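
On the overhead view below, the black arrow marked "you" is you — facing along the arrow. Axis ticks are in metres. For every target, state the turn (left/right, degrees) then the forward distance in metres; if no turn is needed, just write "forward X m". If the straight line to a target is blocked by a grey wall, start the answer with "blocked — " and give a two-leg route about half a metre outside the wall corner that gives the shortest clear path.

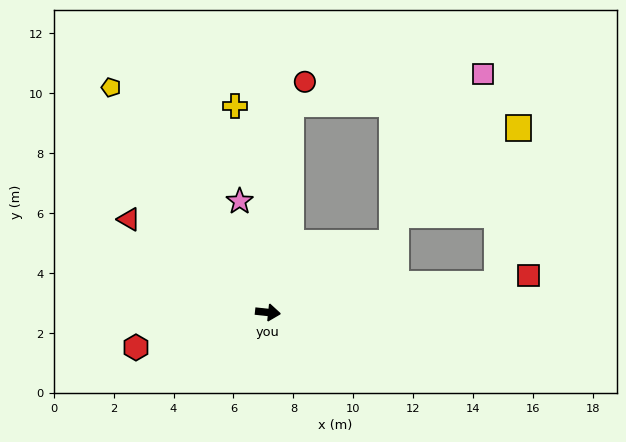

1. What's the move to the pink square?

blocked — turn left 89°, forward 7.0 m, then turn right 74°, forward 6.4 m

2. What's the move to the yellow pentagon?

turn left 131°, forward 9.2 m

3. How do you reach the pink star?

turn left 110°, forward 3.8 m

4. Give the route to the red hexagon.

turn right 159°, forward 4.6 m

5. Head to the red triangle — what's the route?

turn left 152°, forward 5.6 m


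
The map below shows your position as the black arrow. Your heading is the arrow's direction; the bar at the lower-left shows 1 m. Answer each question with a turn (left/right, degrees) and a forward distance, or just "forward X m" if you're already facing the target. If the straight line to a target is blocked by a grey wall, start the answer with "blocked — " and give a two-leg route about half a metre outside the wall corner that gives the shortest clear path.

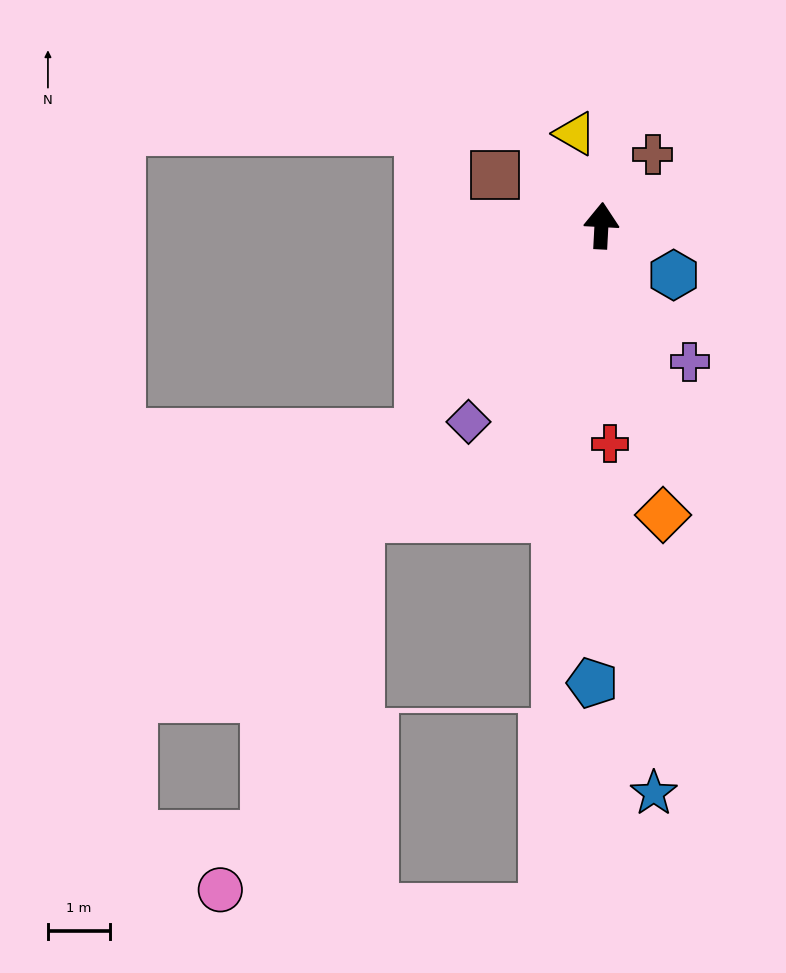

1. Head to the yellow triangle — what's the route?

turn left 19°, forward 1.5 m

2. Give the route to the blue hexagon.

turn right 121°, forward 1.4 m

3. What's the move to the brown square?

turn left 68°, forward 1.9 m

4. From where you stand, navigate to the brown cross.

turn right 33°, forward 1.4 m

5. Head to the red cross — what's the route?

turn right 175°, forward 3.5 m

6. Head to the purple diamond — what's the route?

turn left 149°, forward 3.8 m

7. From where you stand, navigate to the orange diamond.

turn right 165°, forward 4.7 m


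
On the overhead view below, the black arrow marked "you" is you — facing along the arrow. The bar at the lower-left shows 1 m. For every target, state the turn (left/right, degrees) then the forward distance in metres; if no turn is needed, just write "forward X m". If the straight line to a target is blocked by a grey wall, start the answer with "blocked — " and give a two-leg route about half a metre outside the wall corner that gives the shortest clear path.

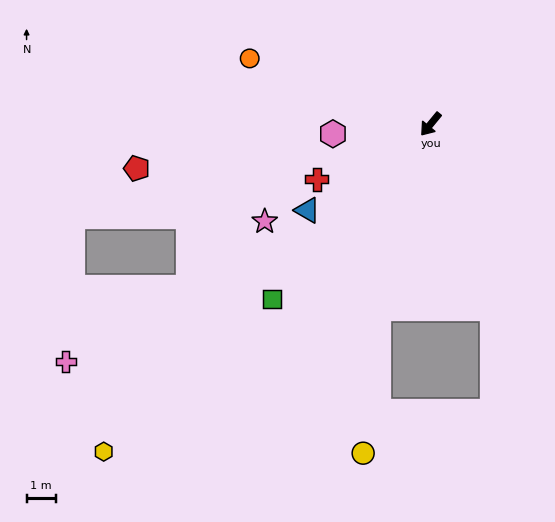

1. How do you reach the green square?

turn right 3°, forward 8.1 m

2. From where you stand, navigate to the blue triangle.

turn right 16°, forward 5.1 m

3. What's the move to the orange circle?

turn right 71°, forward 6.6 m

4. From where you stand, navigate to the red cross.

turn right 25°, forward 4.3 m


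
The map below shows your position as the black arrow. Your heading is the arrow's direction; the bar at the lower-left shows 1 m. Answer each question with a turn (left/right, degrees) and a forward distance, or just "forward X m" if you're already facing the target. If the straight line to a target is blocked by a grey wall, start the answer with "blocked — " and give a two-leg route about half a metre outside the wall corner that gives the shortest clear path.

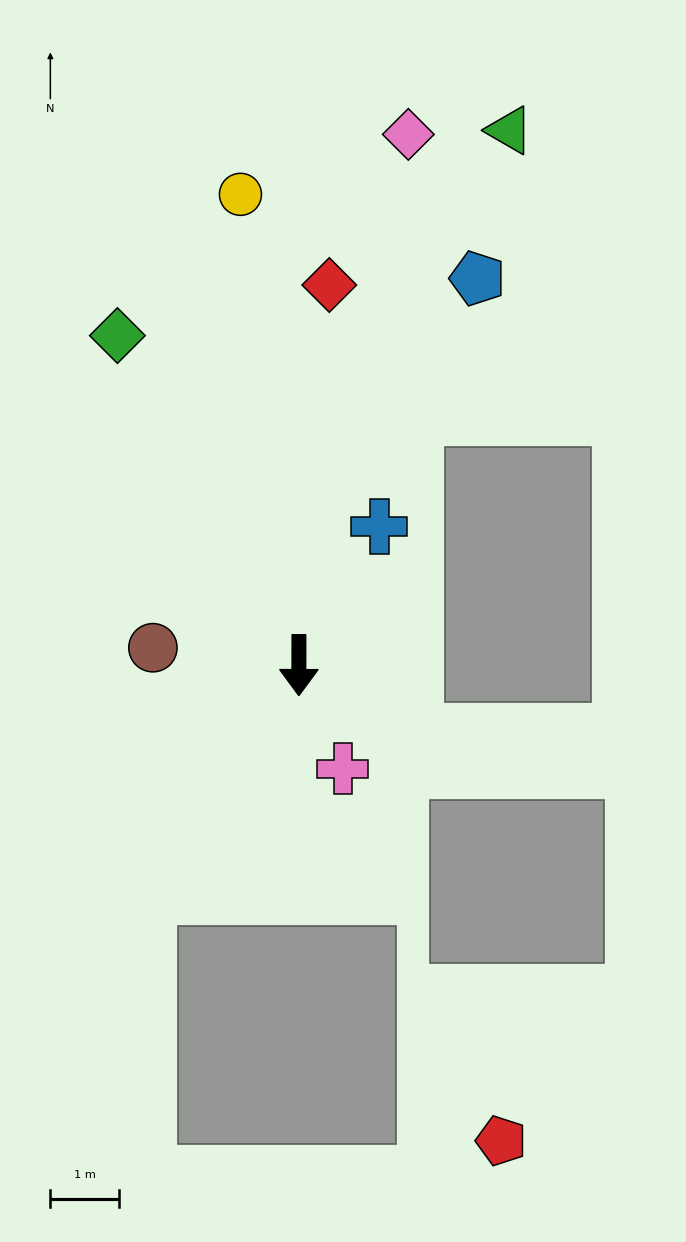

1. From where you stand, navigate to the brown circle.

turn right 97°, forward 2.1 m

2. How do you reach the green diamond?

turn right 151°, forward 5.5 m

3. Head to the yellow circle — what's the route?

turn right 173°, forward 6.9 m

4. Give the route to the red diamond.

turn left 176°, forward 5.5 m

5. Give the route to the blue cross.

turn left 150°, forward 2.3 m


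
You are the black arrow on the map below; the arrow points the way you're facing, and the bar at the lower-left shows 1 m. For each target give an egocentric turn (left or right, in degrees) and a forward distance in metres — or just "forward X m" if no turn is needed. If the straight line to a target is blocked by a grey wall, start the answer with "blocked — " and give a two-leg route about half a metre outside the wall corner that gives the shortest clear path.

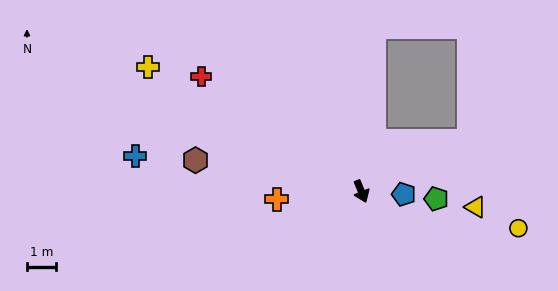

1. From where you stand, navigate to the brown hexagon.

turn right 123°, forward 5.9 m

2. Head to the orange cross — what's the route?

turn right 107°, forward 2.9 m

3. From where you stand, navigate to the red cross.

turn right 148°, forward 6.8 m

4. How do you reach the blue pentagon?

turn left 64°, forward 1.5 m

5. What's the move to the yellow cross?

turn right 143°, forward 8.6 m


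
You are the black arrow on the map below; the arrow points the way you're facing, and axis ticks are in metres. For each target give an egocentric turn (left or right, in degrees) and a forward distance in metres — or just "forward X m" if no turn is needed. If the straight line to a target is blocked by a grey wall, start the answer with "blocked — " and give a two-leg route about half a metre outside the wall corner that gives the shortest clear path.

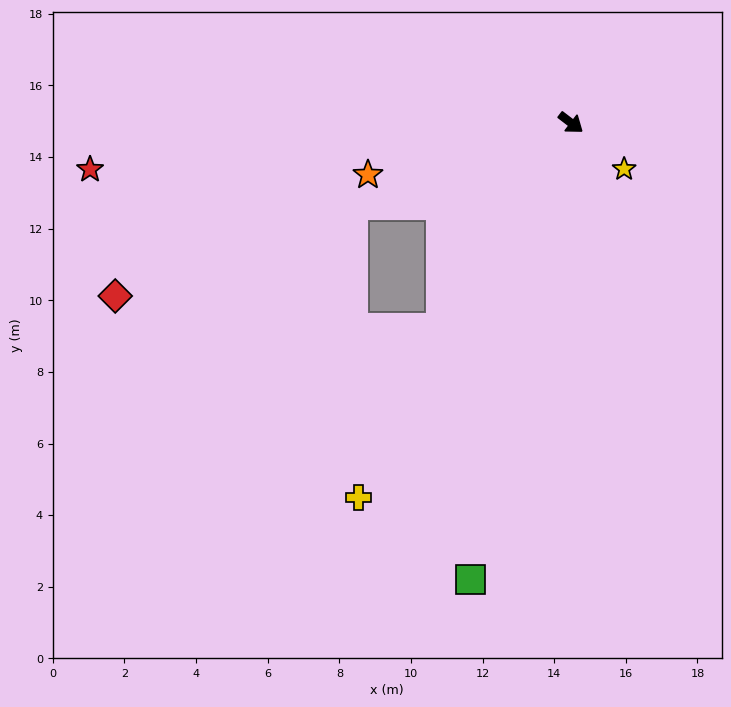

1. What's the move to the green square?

turn right 65°, forward 13.1 m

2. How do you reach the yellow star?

turn right 4°, forward 2.0 m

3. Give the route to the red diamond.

turn right 122°, forward 13.6 m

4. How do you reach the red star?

turn right 137°, forward 13.5 m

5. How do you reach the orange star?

turn right 128°, forward 5.9 m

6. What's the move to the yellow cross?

turn right 82°, forward 12.0 m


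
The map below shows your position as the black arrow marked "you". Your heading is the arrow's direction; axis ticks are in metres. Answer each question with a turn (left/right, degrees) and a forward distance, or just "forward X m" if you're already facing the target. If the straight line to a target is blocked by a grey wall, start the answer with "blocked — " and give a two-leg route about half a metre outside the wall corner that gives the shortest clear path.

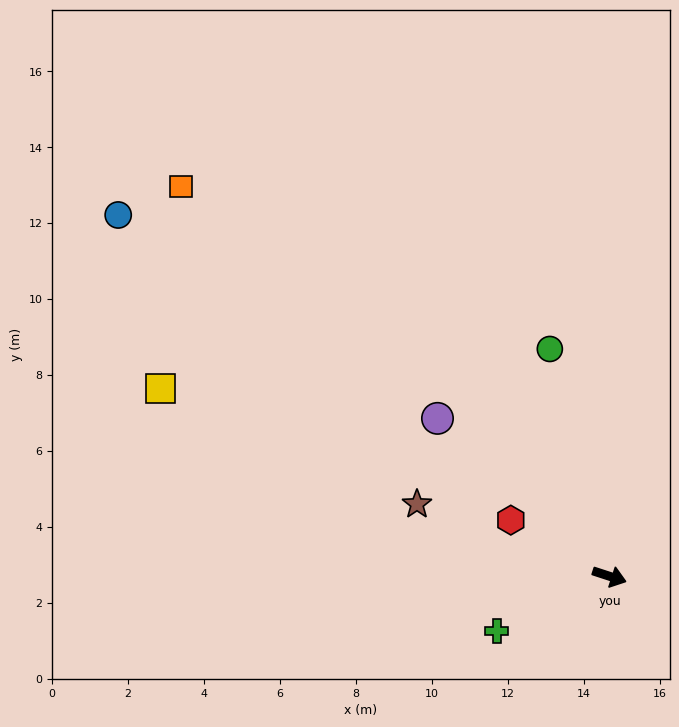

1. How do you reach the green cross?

turn right 136°, forward 3.3 m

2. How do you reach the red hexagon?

turn left 168°, forward 3.0 m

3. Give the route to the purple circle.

turn left 156°, forward 6.1 m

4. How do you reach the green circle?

turn left 123°, forward 6.2 m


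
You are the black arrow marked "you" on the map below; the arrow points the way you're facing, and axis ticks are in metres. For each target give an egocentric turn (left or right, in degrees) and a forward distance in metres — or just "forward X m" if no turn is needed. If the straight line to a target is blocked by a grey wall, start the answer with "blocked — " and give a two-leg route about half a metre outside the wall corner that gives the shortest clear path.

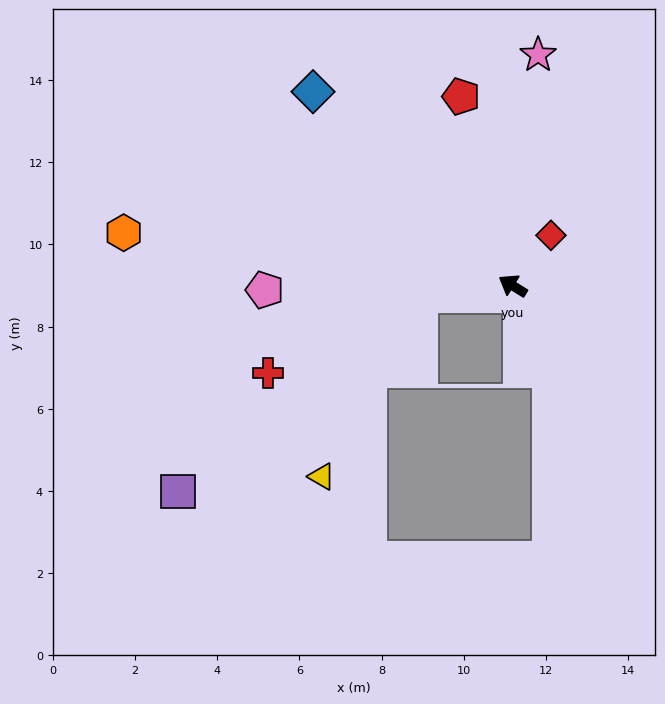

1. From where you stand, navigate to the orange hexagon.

turn left 24°, forward 9.6 m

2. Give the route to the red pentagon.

turn right 43°, forward 4.8 m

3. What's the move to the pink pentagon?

turn left 33°, forward 6.0 m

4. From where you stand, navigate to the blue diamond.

turn right 12°, forward 6.8 m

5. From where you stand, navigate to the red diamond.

turn right 95°, forward 1.5 m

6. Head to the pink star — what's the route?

turn right 65°, forward 5.6 m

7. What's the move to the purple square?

blocked — turn left 38°, forward 2.3 m, then turn left 33°, forward 7.6 m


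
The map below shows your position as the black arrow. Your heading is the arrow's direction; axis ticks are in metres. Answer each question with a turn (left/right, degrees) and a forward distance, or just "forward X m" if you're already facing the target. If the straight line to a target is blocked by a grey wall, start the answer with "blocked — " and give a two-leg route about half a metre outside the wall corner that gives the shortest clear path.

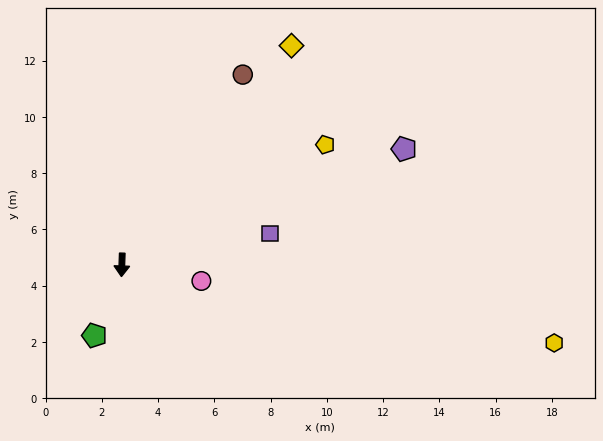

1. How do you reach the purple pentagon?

turn left 114°, forward 10.8 m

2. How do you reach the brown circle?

turn left 150°, forward 8.0 m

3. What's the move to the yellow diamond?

turn left 144°, forward 9.9 m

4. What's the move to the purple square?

turn left 104°, forward 5.4 m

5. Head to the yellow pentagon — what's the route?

turn left 123°, forward 8.4 m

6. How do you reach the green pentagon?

turn right 19°, forward 2.7 m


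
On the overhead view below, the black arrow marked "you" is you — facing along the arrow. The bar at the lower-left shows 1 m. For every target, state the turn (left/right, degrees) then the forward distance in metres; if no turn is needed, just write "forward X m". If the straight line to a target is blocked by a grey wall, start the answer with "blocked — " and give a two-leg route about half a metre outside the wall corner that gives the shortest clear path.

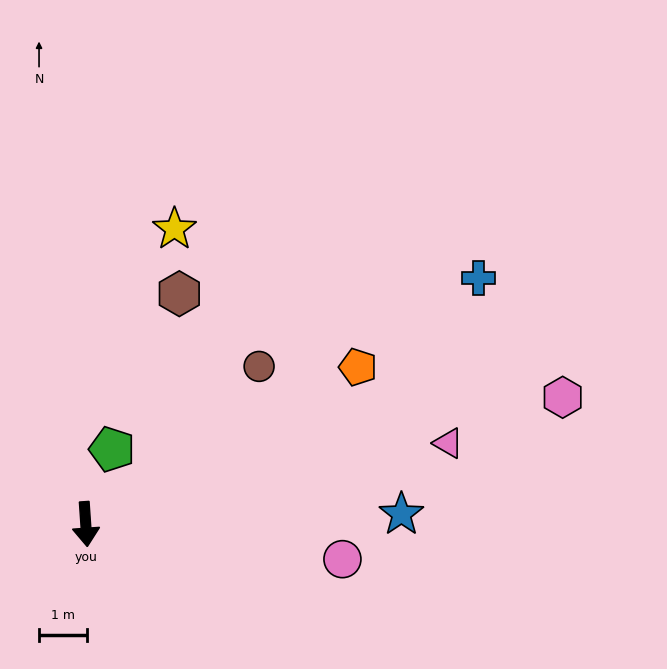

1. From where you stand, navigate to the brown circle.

turn left 128°, forward 4.8 m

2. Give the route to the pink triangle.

turn left 99°, forward 7.7 m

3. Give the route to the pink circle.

turn left 78°, forward 5.4 m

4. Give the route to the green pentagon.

turn left 157°, forward 1.6 m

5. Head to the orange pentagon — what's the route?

turn left 116°, forward 6.5 m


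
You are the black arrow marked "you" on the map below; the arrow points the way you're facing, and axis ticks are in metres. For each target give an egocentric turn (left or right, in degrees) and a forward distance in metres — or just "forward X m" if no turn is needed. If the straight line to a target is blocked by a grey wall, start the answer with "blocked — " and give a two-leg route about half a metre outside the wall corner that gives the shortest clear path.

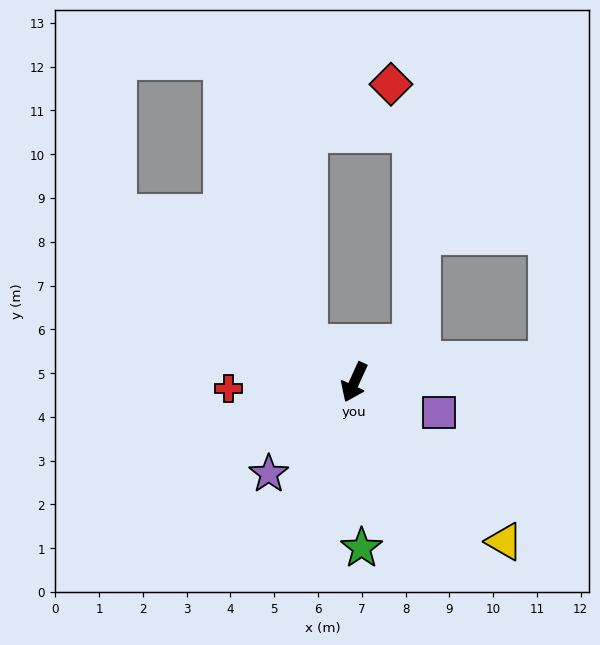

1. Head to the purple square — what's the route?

turn left 95°, forward 2.1 m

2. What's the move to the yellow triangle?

turn left 68°, forward 5.0 m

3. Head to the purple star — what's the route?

turn right 19°, forward 2.9 m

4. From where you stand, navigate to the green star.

turn left 27°, forward 3.8 m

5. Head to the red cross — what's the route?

turn right 63°, forward 2.9 m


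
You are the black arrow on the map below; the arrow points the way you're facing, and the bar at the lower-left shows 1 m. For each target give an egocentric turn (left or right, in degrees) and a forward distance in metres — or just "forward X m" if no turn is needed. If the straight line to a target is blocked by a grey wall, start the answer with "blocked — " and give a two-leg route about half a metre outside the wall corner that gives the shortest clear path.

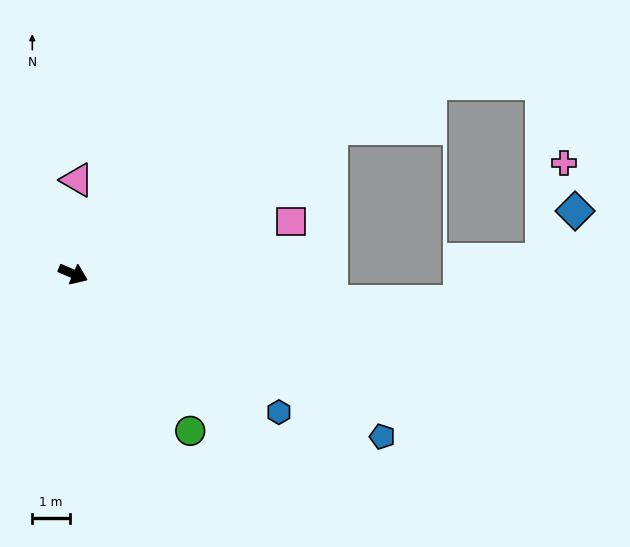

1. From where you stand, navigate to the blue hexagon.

turn right 11°, forward 6.6 m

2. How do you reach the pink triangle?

turn left 111°, forward 2.5 m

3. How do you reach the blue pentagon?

turn right 4°, forward 9.3 m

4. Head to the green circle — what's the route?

turn right 30°, forward 5.2 m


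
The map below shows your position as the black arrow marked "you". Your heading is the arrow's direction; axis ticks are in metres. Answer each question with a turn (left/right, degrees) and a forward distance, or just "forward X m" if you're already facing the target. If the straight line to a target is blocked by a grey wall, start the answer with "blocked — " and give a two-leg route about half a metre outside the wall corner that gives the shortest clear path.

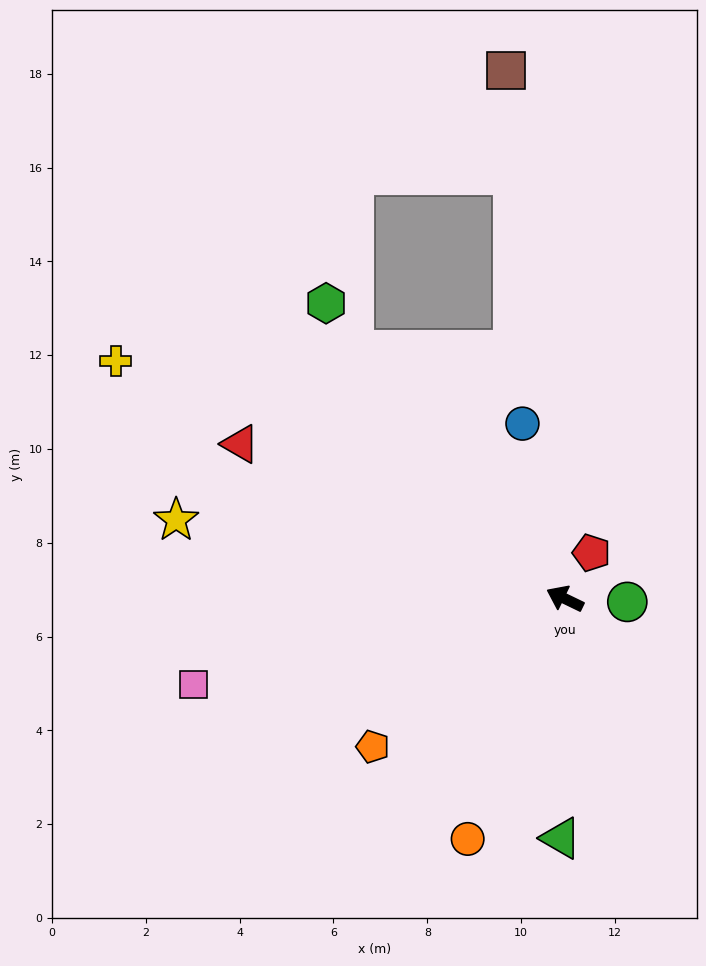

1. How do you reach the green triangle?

turn left 115°, forward 5.1 m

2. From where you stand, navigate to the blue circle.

turn right 51°, forward 3.8 m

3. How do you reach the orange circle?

turn left 94°, forward 5.5 m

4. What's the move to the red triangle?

forward 7.7 m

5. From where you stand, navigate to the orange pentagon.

turn left 63°, forward 5.2 m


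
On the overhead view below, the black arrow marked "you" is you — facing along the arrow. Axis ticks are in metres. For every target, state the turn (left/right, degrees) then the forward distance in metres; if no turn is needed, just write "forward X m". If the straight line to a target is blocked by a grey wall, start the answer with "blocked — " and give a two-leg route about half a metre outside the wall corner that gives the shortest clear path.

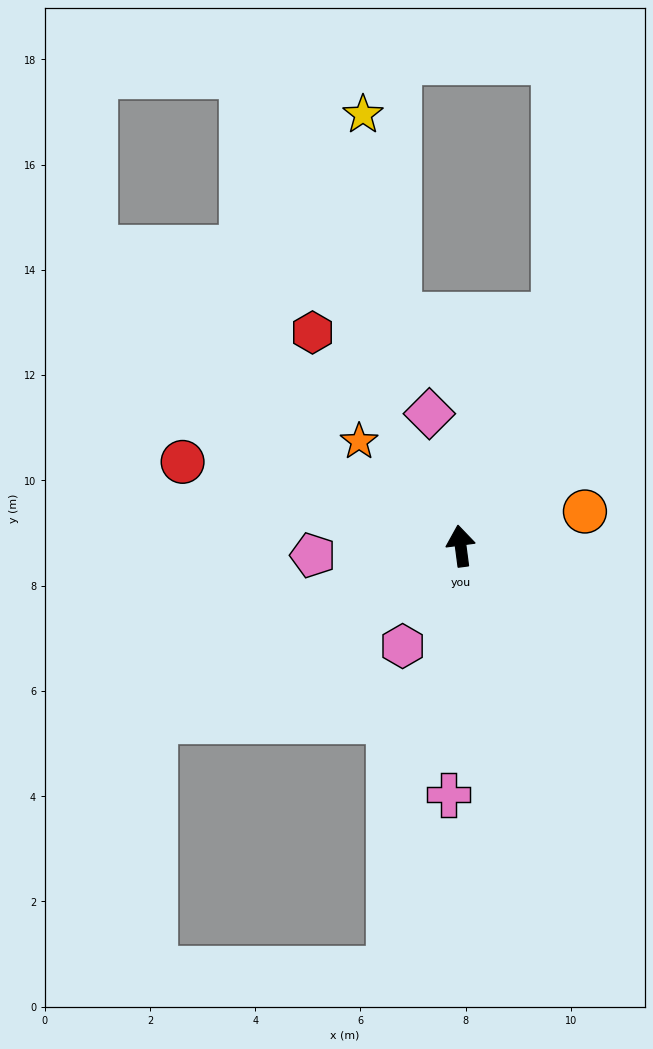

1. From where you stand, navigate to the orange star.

turn left 37°, forward 2.8 m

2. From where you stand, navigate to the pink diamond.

turn left 6°, forward 2.6 m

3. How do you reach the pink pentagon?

turn left 86°, forward 2.8 m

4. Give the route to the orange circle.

turn right 82°, forward 2.4 m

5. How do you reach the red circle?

turn left 66°, forward 5.5 m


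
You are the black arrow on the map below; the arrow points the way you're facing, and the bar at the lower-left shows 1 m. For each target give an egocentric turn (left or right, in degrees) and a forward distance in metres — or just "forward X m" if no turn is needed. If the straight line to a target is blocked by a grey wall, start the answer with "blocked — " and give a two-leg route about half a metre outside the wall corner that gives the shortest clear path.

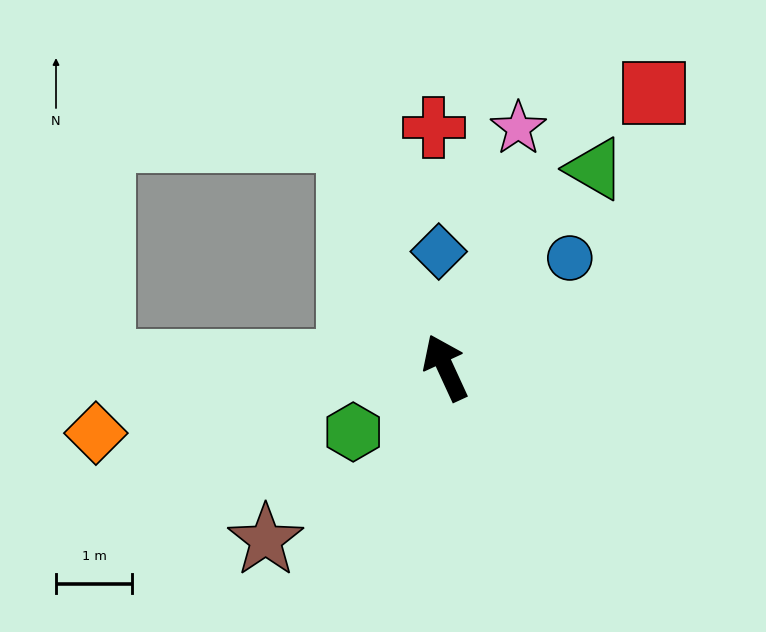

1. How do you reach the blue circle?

turn right 73°, forward 2.2 m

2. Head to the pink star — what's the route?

turn right 42°, forward 3.3 m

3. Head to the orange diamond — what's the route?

turn left 76°, forward 4.7 m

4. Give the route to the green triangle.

turn right 62°, forward 3.3 m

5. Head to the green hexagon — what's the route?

turn left 100°, forward 1.5 m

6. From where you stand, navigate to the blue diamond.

turn right 21°, forward 1.5 m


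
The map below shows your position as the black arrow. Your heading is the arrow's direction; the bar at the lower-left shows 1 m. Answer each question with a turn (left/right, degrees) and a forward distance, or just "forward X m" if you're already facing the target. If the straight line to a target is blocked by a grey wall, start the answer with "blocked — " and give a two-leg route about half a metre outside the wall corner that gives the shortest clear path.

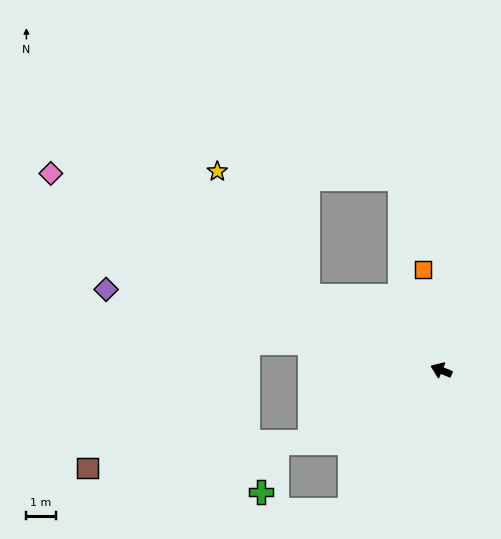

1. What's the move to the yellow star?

blocked — turn right 7°, forward 5.2 m, then turn right 25°, forward 5.3 m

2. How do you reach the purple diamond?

turn left 9°, forward 11.8 m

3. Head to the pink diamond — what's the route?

turn right 4°, forward 14.9 m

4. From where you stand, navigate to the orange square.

turn right 57°, forward 3.5 m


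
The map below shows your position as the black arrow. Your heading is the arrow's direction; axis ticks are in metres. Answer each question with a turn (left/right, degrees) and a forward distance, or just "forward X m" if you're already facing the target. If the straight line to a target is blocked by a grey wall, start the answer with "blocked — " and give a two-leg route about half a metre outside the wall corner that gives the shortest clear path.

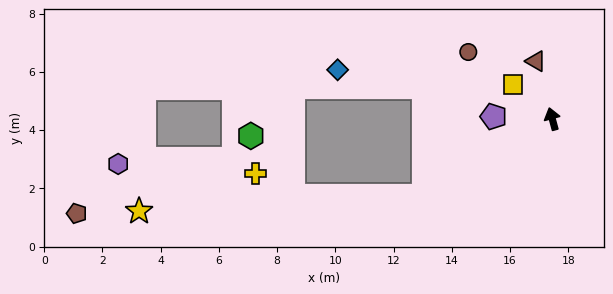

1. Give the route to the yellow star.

blocked — turn left 106°, forward 5.1 m, then turn right 28°, forward 9.8 m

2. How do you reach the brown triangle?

forward 2.1 m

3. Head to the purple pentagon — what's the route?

turn left 73°, forward 2.0 m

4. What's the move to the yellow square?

turn left 34°, forward 1.8 m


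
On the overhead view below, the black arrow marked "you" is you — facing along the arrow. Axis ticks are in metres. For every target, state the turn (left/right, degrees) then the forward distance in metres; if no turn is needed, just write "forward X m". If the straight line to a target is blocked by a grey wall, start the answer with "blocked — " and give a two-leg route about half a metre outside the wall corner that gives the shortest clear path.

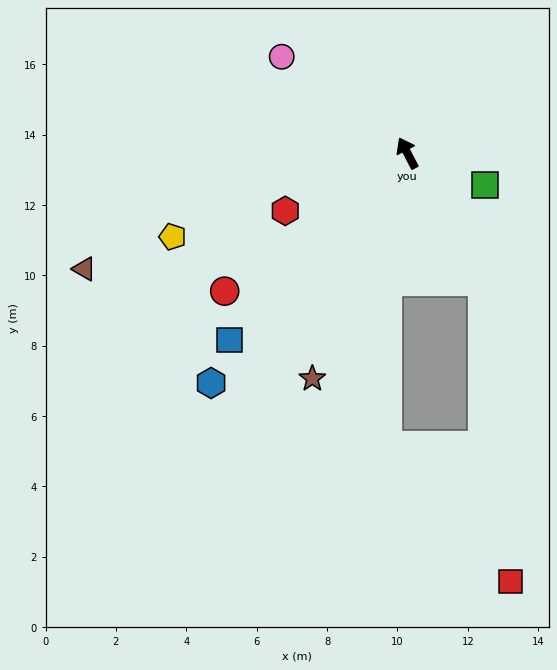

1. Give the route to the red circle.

turn left 100°, forward 6.5 m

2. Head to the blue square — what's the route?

turn left 109°, forward 7.3 m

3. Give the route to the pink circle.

turn left 25°, forward 4.5 m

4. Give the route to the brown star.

turn left 130°, forward 7.0 m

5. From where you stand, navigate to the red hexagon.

turn left 88°, forward 3.8 m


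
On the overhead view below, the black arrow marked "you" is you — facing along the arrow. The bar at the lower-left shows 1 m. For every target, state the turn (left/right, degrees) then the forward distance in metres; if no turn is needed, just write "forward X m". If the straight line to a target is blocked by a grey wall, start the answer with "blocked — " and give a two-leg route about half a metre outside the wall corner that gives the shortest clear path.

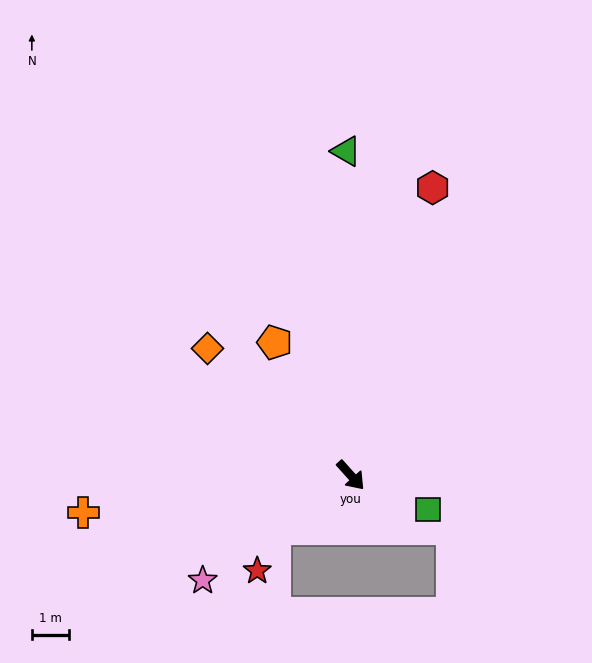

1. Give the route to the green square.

turn left 24°, forward 2.3 m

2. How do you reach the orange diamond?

turn right 173°, forward 5.1 m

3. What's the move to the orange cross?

turn right 124°, forward 7.2 m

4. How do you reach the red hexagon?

turn left 122°, forward 8.0 m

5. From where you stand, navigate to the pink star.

turn right 97°, forward 4.9 m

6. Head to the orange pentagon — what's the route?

turn left 168°, forward 4.1 m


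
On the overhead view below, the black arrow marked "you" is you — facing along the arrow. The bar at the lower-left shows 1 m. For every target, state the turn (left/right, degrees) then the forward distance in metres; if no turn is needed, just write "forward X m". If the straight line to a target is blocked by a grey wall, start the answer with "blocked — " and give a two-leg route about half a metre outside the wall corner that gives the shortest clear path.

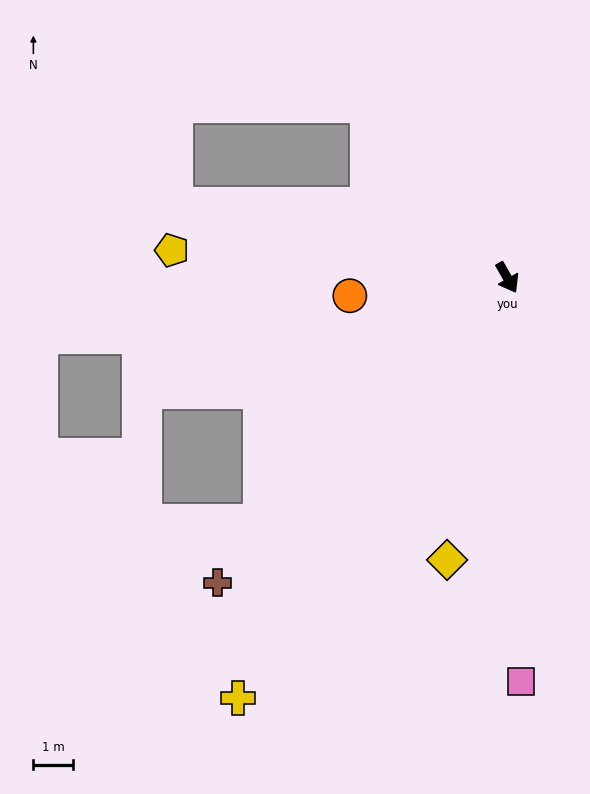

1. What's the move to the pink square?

turn right 28°, forward 10.1 m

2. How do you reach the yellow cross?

turn right 62°, forward 12.5 m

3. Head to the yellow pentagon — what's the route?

turn right 124°, forward 8.4 m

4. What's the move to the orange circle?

turn right 113°, forward 4.0 m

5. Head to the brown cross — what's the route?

turn right 73°, forward 10.5 m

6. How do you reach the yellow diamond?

turn right 42°, forward 7.2 m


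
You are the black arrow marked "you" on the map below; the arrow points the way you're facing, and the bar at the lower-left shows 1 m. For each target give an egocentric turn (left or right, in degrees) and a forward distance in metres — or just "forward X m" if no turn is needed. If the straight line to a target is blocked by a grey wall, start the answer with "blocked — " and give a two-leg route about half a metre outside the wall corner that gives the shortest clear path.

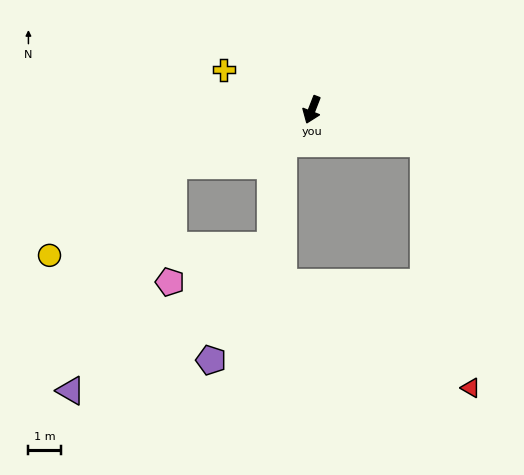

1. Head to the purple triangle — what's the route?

blocked — turn right 47°, forward 4.6 m, then turn left 44°, forward 7.6 m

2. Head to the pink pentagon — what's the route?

blocked — turn right 47°, forward 4.6 m, then turn left 67°, forward 3.6 m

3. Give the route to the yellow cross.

turn right 93°, forward 3.0 m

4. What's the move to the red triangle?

blocked — turn left 94°, forward 3.6 m, then turn right 62°, forward 7.7 m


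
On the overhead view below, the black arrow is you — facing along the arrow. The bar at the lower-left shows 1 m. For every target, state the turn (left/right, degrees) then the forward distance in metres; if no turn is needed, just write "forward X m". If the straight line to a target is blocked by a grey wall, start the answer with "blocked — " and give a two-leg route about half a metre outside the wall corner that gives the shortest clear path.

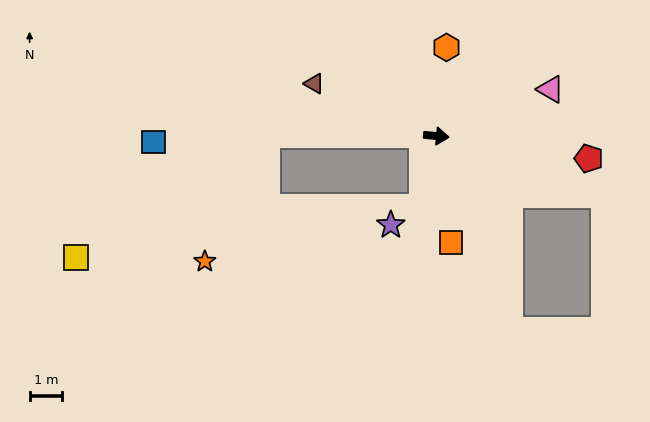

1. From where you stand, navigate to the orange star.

blocked — turn right 175°, forward 5.3 m, then turn left 65°, forward 4.4 m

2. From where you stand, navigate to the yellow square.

blocked — turn right 175°, forward 5.3 m, then turn left 33°, forward 7.0 m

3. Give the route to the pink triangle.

turn left 28°, forward 3.8 m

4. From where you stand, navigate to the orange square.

turn right 77°, forward 3.3 m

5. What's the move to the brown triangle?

turn left 162°, forward 4.1 m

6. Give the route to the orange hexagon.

turn left 89°, forward 2.8 m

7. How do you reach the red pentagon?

turn right 3°, forward 4.8 m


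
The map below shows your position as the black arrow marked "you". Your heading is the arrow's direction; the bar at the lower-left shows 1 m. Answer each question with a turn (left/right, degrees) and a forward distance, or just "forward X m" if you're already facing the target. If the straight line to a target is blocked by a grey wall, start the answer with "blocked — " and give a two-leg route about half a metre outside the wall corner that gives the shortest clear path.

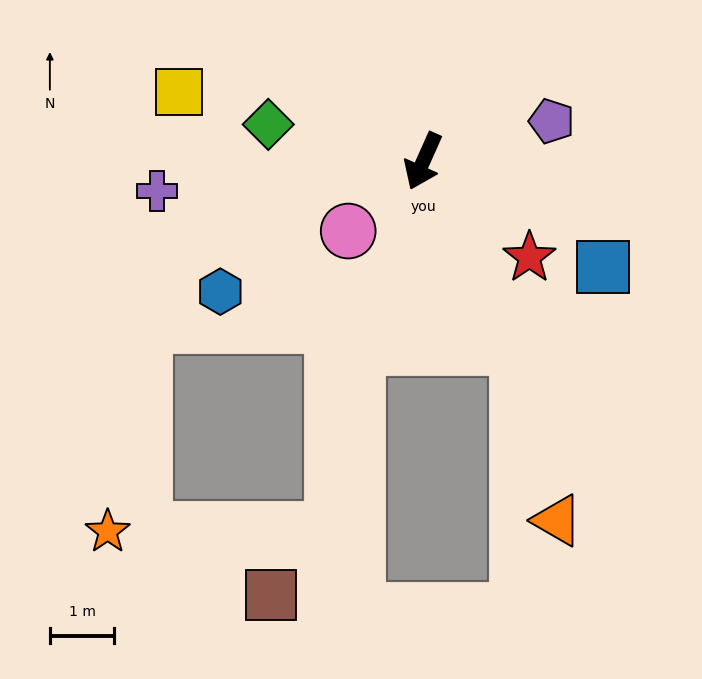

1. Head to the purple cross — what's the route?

turn right 60°, forward 4.2 m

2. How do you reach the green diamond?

turn right 79°, forward 2.5 m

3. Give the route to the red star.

turn left 72°, forward 2.2 m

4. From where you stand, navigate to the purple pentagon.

turn left 131°, forward 2.1 m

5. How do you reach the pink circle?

turn right 23°, forward 1.6 m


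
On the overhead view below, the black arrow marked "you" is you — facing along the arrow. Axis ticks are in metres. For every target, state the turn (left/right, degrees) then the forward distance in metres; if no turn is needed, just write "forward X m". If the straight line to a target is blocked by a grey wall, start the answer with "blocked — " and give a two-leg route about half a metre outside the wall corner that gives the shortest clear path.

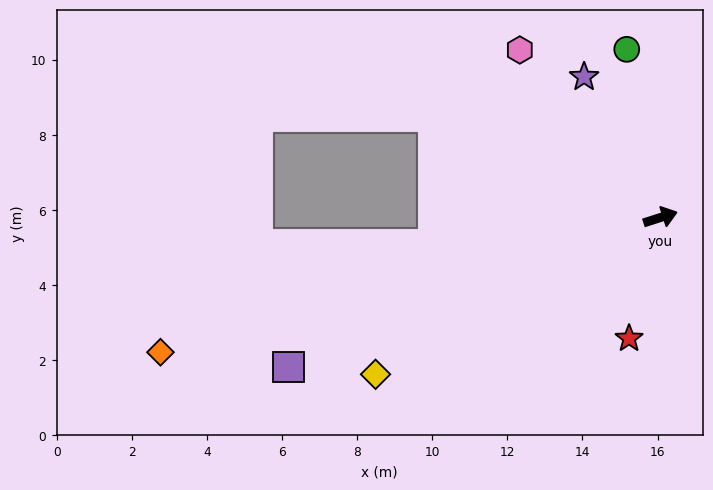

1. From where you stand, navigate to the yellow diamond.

turn right 169°, forward 8.7 m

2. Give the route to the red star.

turn right 122°, forward 3.3 m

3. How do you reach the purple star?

turn left 101°, forward 4.3 m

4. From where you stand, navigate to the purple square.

turn right 176°, forward 10.7 m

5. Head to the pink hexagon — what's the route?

turn left 112°, forward 5.8 m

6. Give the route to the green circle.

turn left 84°, forward 4.6 m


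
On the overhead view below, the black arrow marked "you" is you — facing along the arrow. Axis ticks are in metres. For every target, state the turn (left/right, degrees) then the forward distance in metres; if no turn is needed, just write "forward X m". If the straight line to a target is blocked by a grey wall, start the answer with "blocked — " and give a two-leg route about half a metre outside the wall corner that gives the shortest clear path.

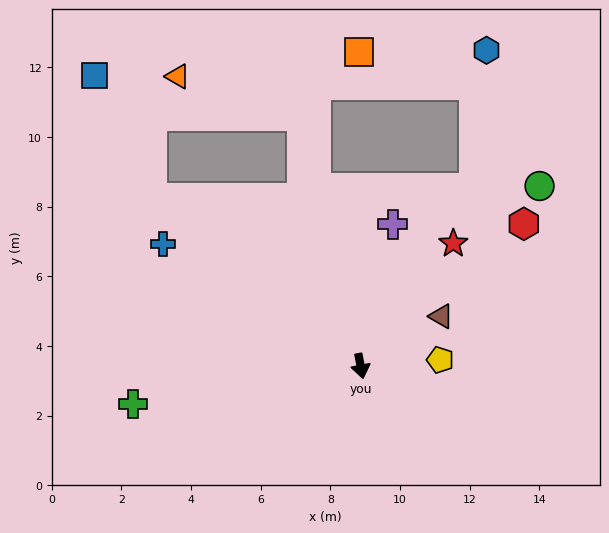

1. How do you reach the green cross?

turn right 91°, forward 6.6 m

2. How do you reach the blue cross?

turn right 132°, forward 6.7 m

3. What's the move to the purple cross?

turn left 156°, forward 4.2 m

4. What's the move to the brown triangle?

turn left 111°, forward 2.7 m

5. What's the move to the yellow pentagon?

turn left 84°, forward 2.3 m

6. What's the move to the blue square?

blocked — turn right 140°, forward 7.7 m, then turn right 25°, forward 3.9 m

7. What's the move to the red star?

turn left 132°, forward 4.4 m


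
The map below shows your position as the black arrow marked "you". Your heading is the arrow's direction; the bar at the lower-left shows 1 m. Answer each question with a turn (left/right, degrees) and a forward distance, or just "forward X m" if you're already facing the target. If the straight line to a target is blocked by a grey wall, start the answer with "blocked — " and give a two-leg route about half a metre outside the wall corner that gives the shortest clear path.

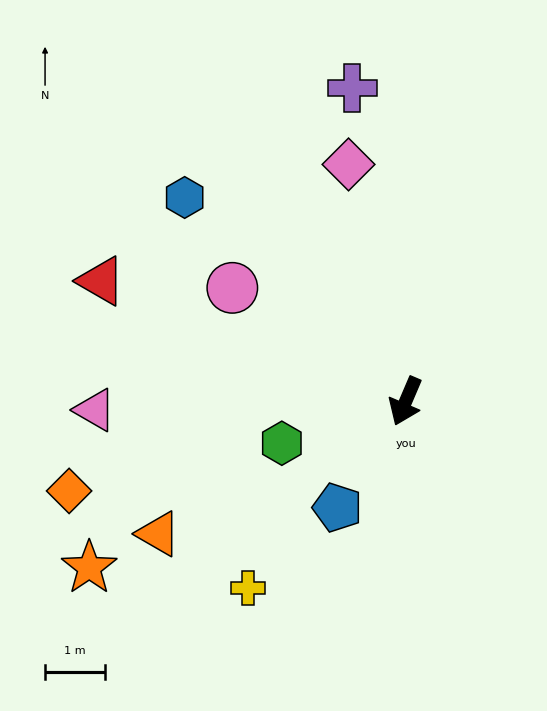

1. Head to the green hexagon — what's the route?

turn right 48°, forward 2.2 m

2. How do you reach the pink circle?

turn right 100°, forward 3.5 m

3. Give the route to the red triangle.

turn right 88°, forward 5.5 m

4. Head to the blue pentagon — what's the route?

turn right 10°, forward 2.1 m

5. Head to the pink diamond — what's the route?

turn right 143°, forward 4.1 m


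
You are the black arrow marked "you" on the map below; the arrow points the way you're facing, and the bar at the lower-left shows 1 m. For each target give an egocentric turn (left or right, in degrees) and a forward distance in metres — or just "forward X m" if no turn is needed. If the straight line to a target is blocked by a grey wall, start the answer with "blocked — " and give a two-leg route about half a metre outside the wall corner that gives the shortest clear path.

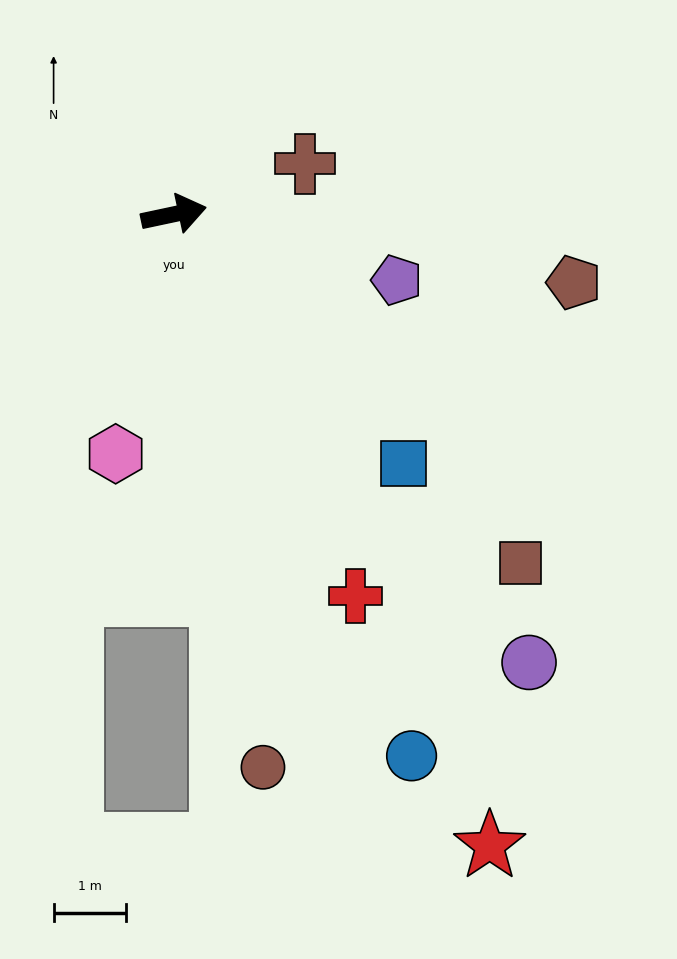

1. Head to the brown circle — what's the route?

turn right 93°, forward 7.7 m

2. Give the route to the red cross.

turn right 77°, forward 5.8 m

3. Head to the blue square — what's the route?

turn right 59°, forward 4.7 m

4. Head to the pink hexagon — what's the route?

turn right 116°, forward 3.4 m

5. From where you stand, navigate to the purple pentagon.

turn right 28°, forward 3.2 m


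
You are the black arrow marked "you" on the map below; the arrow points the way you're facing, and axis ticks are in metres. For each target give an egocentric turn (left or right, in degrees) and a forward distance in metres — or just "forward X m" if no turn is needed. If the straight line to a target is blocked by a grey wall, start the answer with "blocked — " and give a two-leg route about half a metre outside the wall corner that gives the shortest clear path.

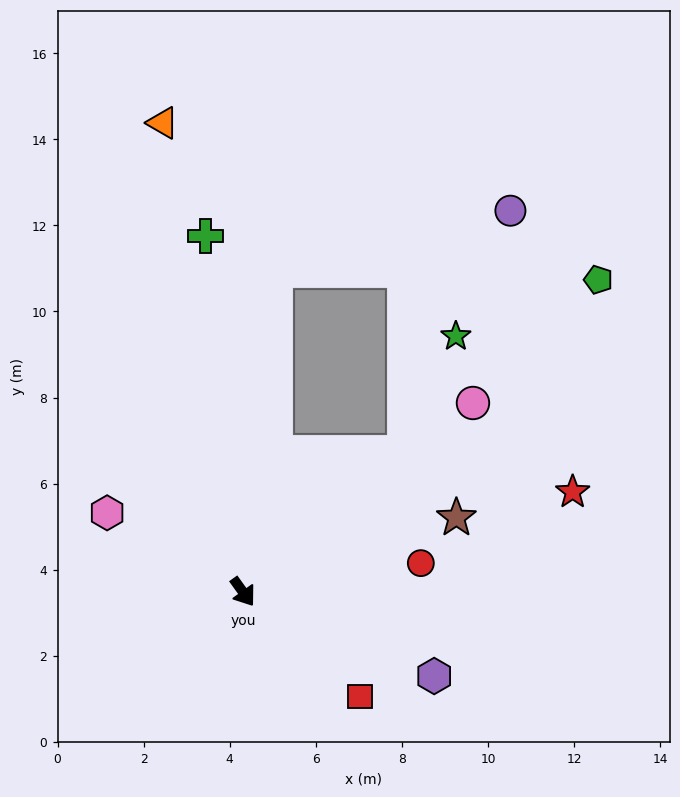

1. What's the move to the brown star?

turn left 74°, forward 5.2 m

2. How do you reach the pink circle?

turn left 94°, forward 6.9 m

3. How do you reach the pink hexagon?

turn right 156°, forward 3.7 m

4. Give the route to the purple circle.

blocked — turn left 139°, forward 7.5 m, then turn right 71°, forward 5.7 m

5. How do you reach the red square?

turn left 13°, forward 3.7 m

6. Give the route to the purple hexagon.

turn left 31°, forward 4.9 m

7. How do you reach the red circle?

turn left 64°, forward 4.2 m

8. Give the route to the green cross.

turn left 150°, forward 8.3 m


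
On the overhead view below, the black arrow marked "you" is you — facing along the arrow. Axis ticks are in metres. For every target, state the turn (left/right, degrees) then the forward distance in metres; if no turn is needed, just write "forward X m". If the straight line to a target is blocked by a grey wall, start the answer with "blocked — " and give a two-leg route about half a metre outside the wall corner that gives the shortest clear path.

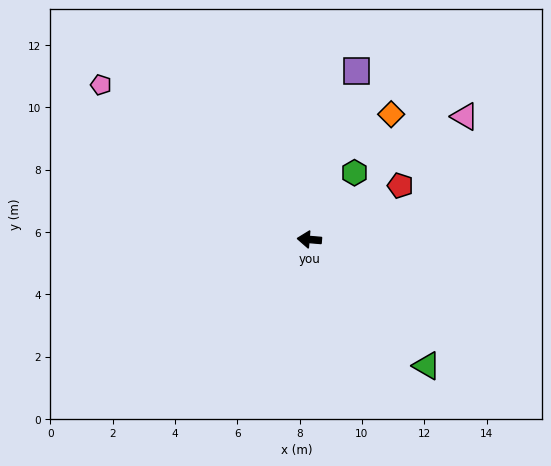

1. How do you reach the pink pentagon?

turn right 32°, forward 8.3 m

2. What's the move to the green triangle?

turn left 138°, forward 5.5 m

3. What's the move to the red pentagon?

turn right 145°, forward 3.4 m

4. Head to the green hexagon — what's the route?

turn right 119°, forward 2.6 m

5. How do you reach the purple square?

turn right 101°, forward 5.6 m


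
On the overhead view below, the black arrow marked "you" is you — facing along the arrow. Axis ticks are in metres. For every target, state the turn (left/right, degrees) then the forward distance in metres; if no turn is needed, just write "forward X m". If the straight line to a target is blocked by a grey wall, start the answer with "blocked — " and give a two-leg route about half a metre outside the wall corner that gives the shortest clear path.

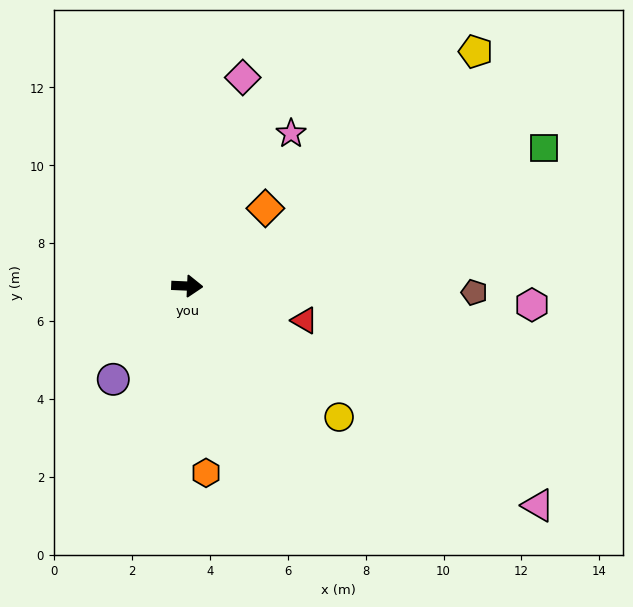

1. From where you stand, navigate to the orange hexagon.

turn right 82°, forward 4.8 m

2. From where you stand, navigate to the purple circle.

turn right 126°, forward 3.1 m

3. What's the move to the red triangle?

turn right 14°, forward 3.1 m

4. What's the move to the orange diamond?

turn left 47°, forward 2.8 m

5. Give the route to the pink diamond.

turn left 78°, forward 5.5 m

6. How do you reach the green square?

turn left 24°, forward 9.8 m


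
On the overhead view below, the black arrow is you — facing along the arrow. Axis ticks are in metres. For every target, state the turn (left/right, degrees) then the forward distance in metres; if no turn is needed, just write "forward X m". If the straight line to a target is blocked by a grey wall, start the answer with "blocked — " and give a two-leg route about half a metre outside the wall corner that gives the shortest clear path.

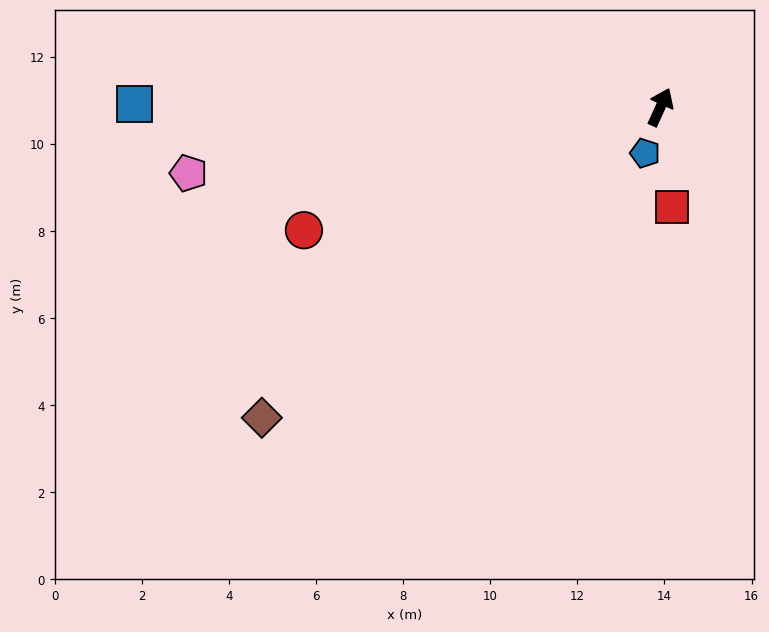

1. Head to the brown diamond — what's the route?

turn left 152°, forward 11.6 m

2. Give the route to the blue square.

turn left 114°, forward 12.1 m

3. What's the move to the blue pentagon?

turn right 174°, forward 1.1 m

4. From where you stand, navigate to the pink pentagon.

turn left 122°, forward 10.9 m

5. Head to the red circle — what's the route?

turn left 133°, forward 8.7 m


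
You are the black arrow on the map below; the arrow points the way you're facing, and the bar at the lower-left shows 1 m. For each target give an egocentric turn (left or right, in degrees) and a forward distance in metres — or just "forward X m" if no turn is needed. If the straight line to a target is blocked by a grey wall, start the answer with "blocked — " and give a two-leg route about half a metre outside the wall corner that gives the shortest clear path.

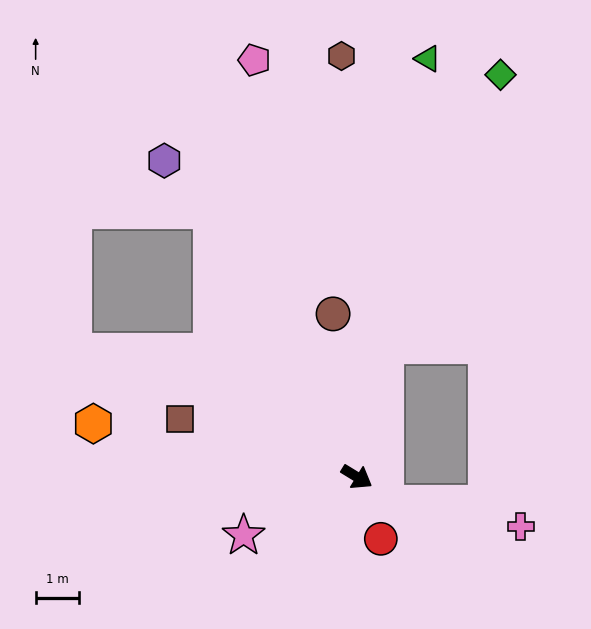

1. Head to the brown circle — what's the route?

turn left 130°, forward 3.8 m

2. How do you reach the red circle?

turn right 37°, forward 1.5 m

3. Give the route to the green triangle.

turn left 112°, forward 9.7 m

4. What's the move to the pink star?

turn right 121°, forward 2.9 m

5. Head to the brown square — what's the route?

turn right 167°, forward 4.2 m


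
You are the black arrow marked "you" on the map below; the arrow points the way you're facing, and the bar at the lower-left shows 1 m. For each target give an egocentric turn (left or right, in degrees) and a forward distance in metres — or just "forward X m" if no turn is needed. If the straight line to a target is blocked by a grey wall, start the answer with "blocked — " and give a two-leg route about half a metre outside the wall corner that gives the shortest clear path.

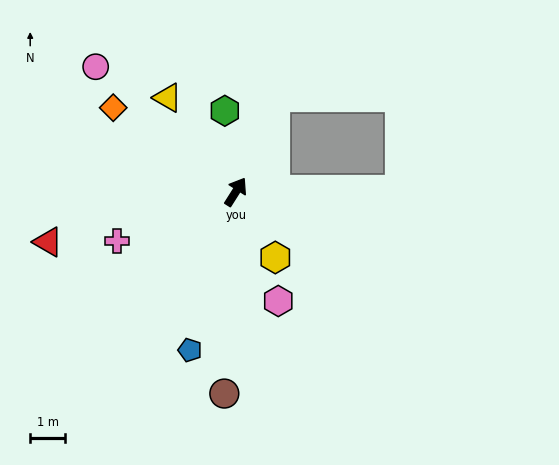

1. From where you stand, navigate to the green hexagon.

turn left 40°, forward 2.3 m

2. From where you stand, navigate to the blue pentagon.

turn right 164°, forward 4.7 m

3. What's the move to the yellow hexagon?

turn right 117°, forward 2.2 m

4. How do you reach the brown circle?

turn right 151°, forward 5.8 m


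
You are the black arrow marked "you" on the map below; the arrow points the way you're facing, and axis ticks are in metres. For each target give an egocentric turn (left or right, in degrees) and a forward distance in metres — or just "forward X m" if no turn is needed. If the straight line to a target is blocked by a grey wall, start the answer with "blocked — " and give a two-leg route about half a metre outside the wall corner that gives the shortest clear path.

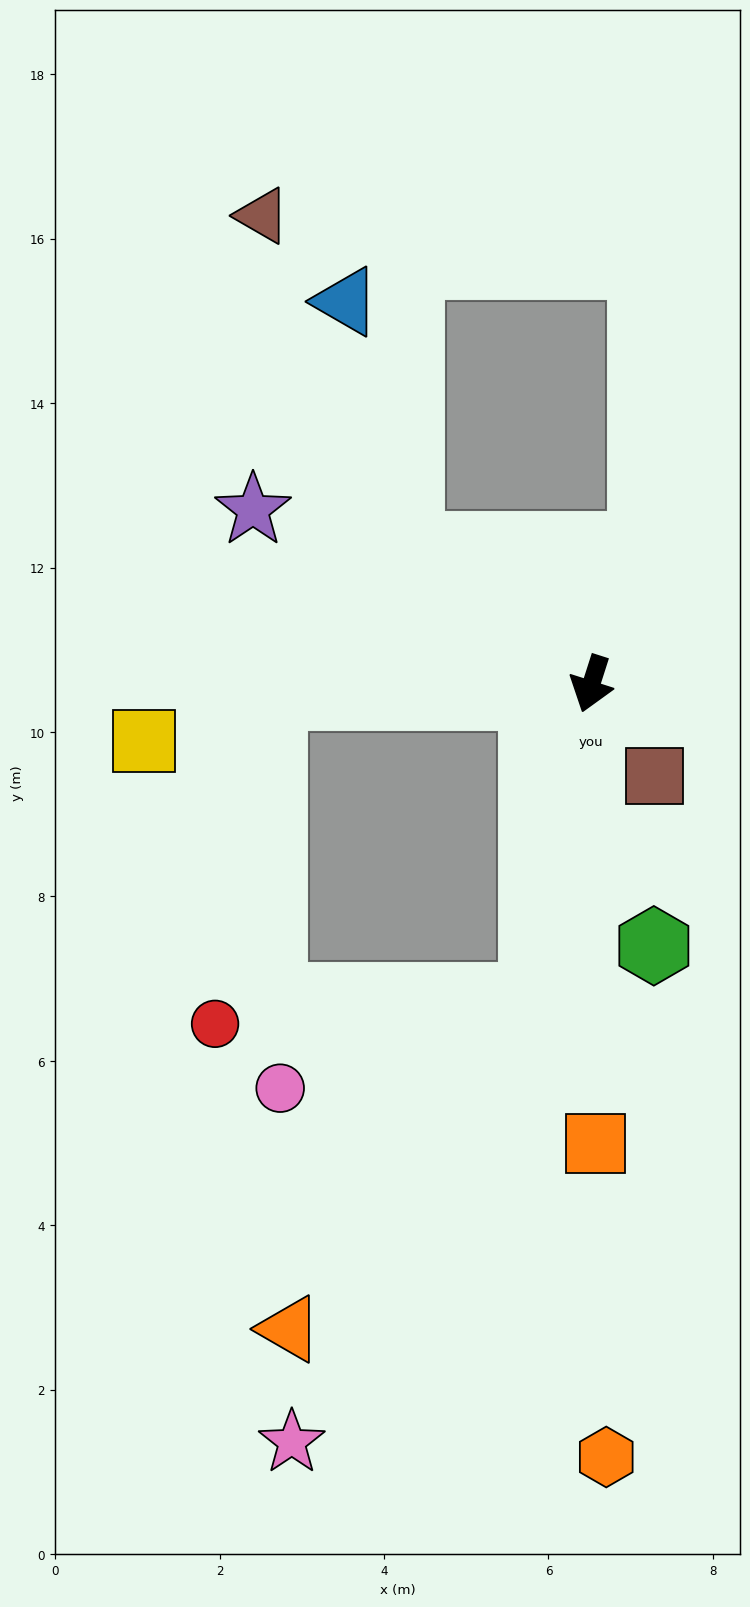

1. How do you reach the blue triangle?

blocked — turn right 109°, forward 2.8 m, then turn right 39°, forward 3.1 m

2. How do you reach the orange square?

turn left 18°, forward 5.6 m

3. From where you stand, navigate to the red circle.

blocked — turn left 7°, forward 3.9 m, then turn right 75°, forward 3.9 m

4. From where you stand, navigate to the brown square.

turn left 52°, forward 1.4 m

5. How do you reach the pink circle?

blocked — turn left 7°, forward 3.9 m, then turn right 60°, forward 3.3 m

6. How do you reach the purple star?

turn right 99°, forward 4.6 m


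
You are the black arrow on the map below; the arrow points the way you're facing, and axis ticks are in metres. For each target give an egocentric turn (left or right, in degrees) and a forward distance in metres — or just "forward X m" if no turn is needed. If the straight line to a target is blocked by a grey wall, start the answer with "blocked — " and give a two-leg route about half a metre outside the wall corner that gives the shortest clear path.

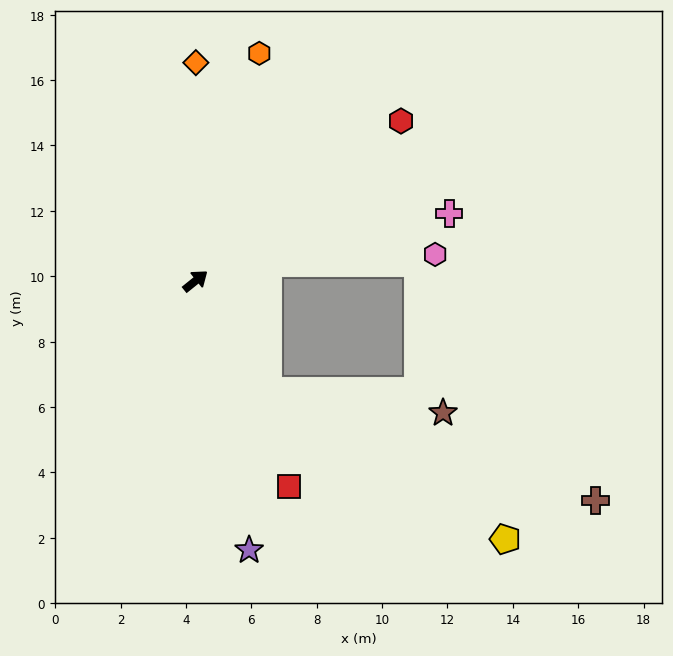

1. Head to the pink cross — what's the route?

turn right 24°, forward 8.0 m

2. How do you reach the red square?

turn right 104°, forward 6.9 m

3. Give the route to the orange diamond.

turn left 51°, forward 6.7 m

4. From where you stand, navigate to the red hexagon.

forward 8.0 m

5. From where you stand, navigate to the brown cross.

blocked — turn right 95°, forward 4.0 m, then turn left 38°, forward 10.5 m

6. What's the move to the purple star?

turn right 118°, forward 8.4 m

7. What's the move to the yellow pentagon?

blocked — turn right 95°, forward 4.0 m, then turn left 24°, forward 8.5 m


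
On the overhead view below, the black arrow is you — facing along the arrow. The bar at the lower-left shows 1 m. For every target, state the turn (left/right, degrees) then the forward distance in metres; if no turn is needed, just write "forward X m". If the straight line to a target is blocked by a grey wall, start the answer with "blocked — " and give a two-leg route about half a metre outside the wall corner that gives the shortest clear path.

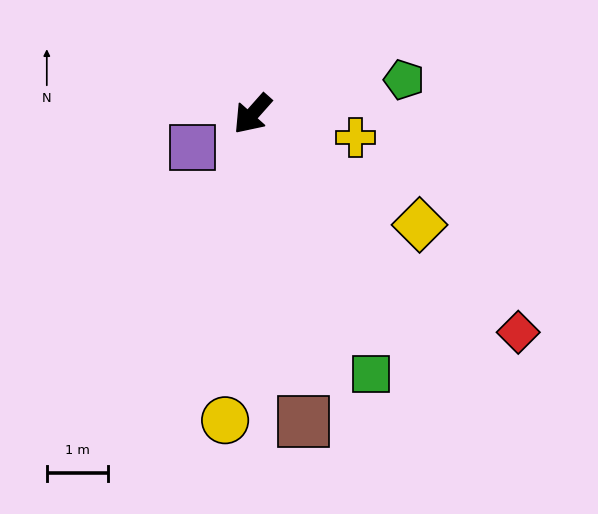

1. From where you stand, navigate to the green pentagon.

turn left 144°, forward 2.6 m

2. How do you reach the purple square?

turn right 19°, forward 1.1 m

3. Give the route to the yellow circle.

turn left 36°, forward 5.1 m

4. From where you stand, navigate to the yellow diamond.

turn left 98°, forward 3.3 m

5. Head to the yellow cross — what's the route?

turn left 119°, forward 1.7 m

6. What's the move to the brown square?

turn left 51°, forward 5.1 m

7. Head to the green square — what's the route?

turn left 66°, forward 4.7 m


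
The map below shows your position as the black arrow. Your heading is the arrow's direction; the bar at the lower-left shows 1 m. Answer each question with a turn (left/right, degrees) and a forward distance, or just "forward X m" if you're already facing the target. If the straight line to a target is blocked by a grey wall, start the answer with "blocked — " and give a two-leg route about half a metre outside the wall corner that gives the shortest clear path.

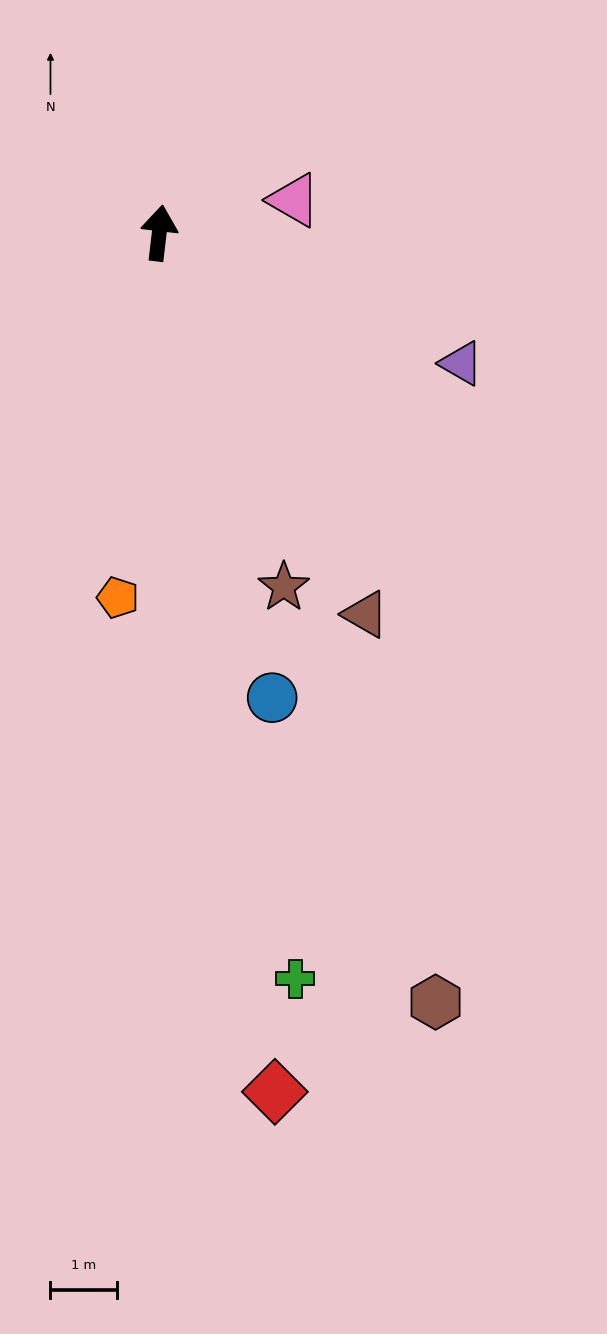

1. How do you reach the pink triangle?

turn right 70°, forward 2.1 m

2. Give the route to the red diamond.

turn right 166°, forward 13.0 m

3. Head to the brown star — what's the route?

turn right 154°, forward 5.6 m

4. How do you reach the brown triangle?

turn right 145°, forward 6.5 m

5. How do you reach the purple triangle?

turn right 107°, forward 4.9 m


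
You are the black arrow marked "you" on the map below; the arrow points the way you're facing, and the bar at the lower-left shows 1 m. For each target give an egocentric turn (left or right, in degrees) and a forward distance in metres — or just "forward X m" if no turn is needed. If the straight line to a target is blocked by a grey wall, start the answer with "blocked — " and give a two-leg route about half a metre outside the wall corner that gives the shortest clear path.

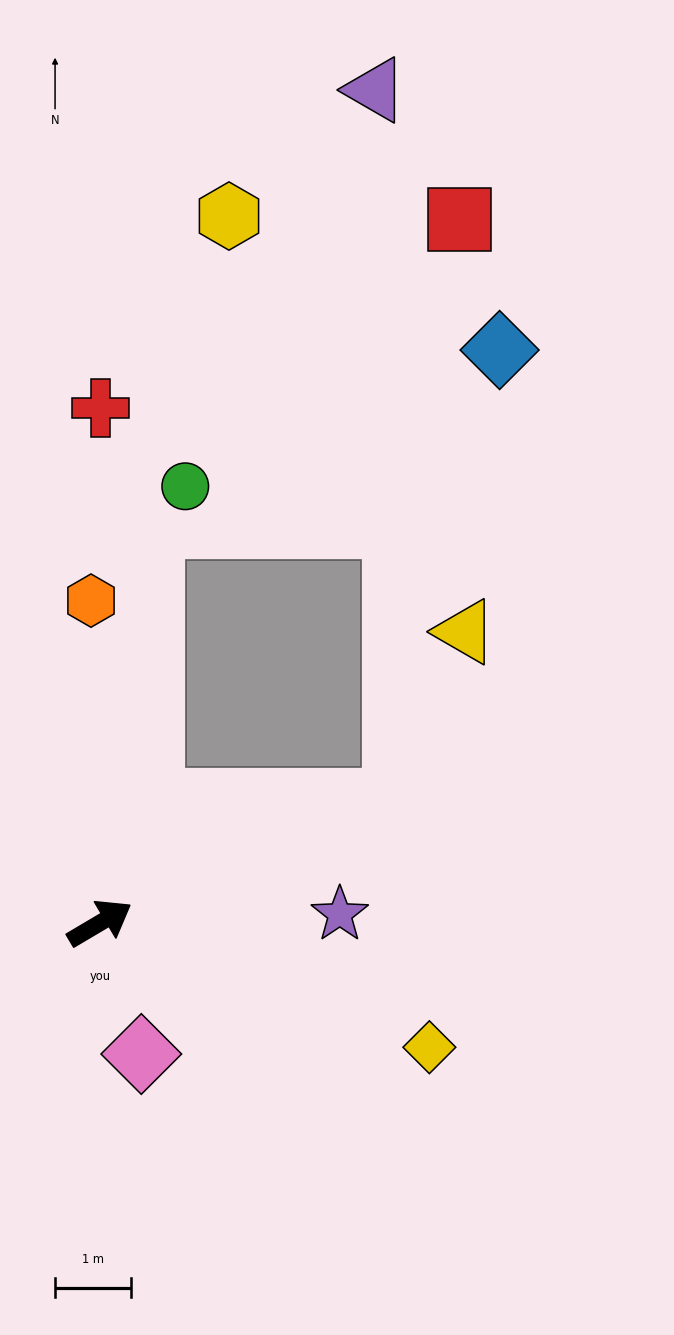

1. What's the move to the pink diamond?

turn right 103°, forward 1.8 m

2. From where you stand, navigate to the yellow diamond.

turn right 51°, forward 4.6 m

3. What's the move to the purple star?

turn right 29°, forward 3.1 m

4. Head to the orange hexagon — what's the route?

turn left 61°, forward 4.2 m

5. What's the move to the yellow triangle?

blocked — turn right 8°, forward 4.2 m, then turn left 45°, forward 2.4 m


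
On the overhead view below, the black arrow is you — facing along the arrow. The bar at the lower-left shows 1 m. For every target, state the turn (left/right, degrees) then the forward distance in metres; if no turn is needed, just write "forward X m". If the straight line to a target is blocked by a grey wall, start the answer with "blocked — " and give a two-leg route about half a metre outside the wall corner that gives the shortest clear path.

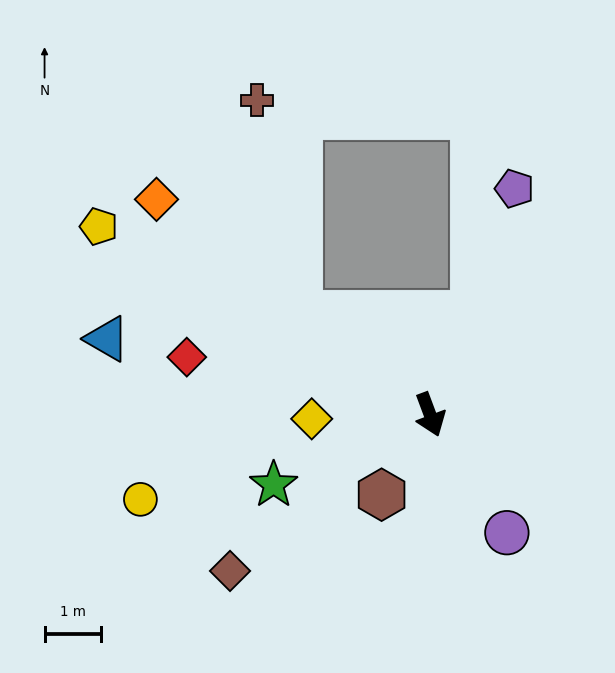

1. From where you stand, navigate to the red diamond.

turn right 124°, forward 4.4 m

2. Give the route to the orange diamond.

turn right 149°, forward 6.2 m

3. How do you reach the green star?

turn right 86°, forward 3.0 m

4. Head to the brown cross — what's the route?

blocked — turn right 148°, forward 2.9 m, then turn right 41°, forward 3.9 m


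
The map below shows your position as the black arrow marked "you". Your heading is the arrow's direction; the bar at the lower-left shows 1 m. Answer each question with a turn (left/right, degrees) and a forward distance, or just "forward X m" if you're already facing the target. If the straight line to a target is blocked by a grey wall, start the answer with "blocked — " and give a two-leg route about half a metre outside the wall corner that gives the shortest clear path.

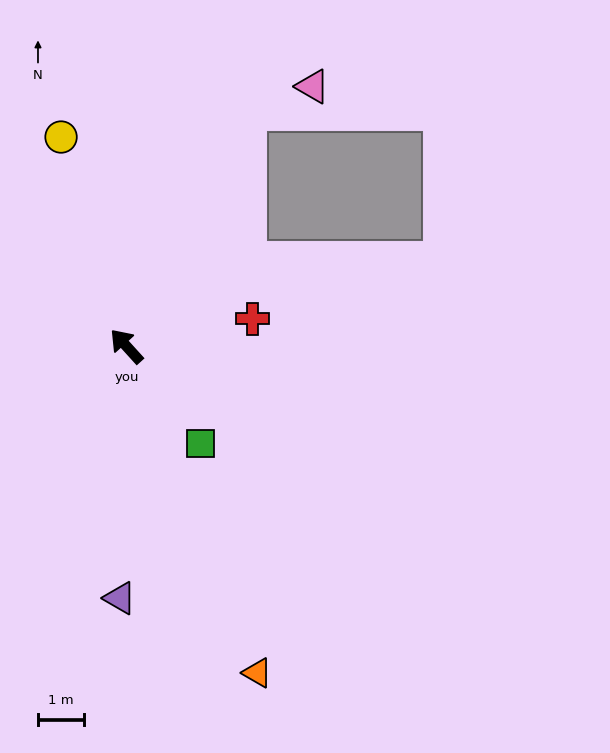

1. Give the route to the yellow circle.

turn right 25°, forward 4.8 m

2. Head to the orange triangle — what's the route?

turn left 160°, forward 7.7 m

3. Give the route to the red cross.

turn right 120°, forward 2.8 m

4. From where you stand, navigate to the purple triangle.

turn left 136°, forward 5.5 m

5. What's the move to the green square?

turn left 175°, forward 2.7 m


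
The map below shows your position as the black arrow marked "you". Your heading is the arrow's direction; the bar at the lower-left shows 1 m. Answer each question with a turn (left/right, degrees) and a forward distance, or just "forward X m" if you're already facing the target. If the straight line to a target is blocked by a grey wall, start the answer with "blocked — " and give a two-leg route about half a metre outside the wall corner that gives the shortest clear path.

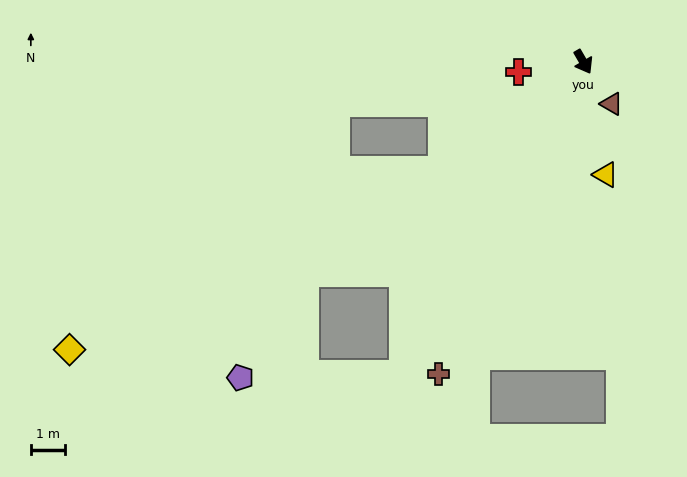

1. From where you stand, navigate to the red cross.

turn right 111°, forward 1.9 m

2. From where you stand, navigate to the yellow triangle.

turn right 19°, forward 3.3 m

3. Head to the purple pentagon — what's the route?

blocked — turn right 83°, forward 10.1 m, then turn left 22°, forward 3.5 m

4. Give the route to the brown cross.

turn right 55°, forward 9.9 m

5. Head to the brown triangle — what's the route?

turn left 4°, forward 1.5 m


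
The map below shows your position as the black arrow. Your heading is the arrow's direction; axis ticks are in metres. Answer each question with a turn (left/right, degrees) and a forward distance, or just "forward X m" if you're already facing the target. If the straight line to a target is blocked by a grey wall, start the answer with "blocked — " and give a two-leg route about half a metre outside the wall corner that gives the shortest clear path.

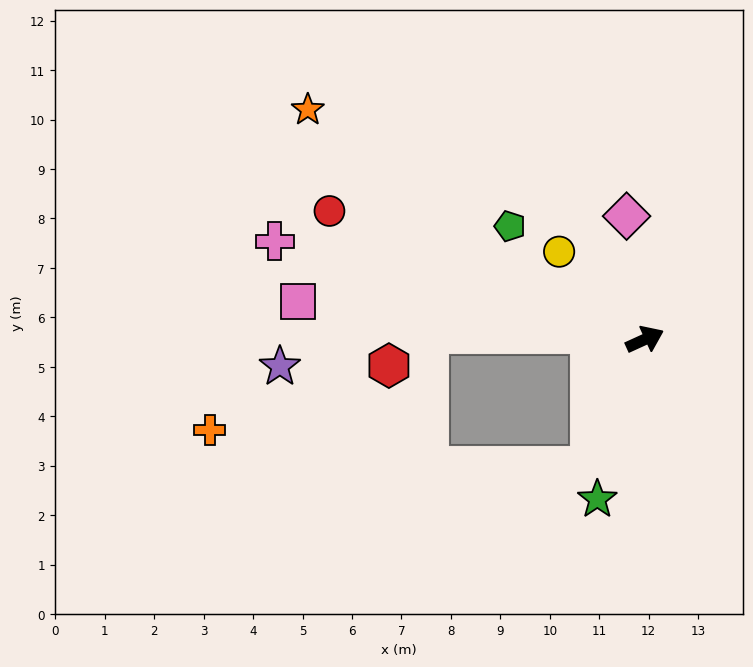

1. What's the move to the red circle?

turn left 133°, forward 6.9 m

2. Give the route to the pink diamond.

turn left 74°, forward 2.5 m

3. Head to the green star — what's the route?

turn right 131°, forward 3.4 m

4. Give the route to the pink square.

turn left 149°, forward 7.1 m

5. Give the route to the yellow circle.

turn left 110°, forward 2.5 m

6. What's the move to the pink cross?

turn left 141°, forward 7.7 m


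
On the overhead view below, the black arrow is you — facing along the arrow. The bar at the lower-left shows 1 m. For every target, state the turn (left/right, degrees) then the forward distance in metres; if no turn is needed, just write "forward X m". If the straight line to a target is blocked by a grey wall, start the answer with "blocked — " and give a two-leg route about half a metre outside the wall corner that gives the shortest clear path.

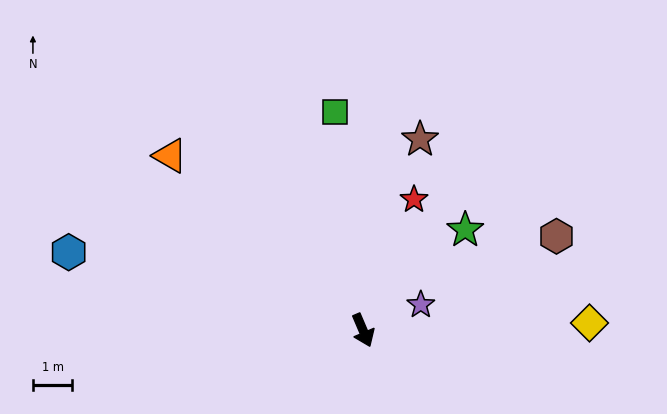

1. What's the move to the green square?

turn left 164°, forward 5.6 m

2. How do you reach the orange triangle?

turn right 155°, forward 6.6 m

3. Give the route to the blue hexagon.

turn right 128°, forward 7.7 m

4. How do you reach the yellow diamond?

turn left 69°, forward 5.7 m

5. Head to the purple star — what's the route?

turn left 91°, forward 1.6 m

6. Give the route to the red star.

turn left 136°, forward 3.6 m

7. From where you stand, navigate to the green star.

turn left 111°, forward 3.6 m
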